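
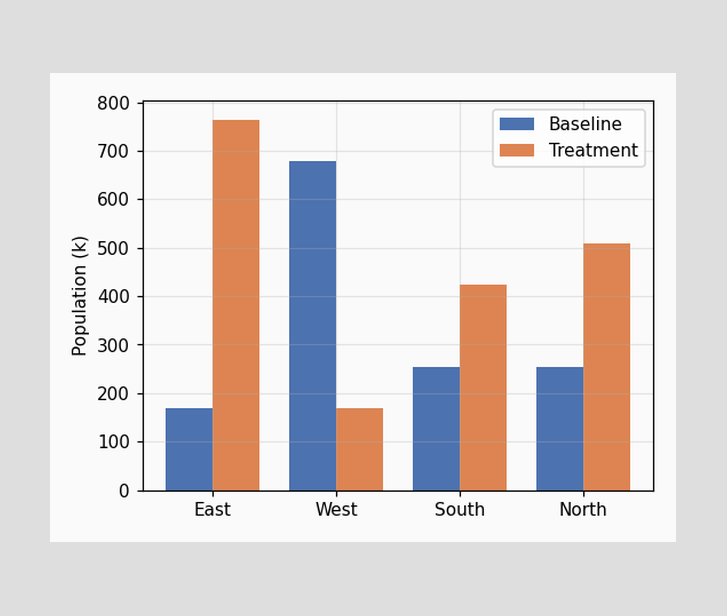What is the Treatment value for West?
The Treatment bar at West reaches 170k on the y-axis.

170k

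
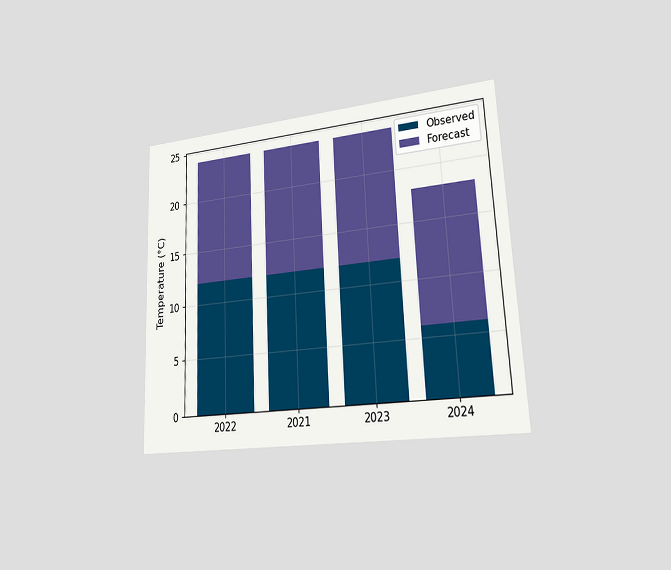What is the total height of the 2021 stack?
The chart is tilted about 3° counter-clockwise and viewed slightly from the right. The 2021 stack's top reaches 24°C on the y-axis.

24°C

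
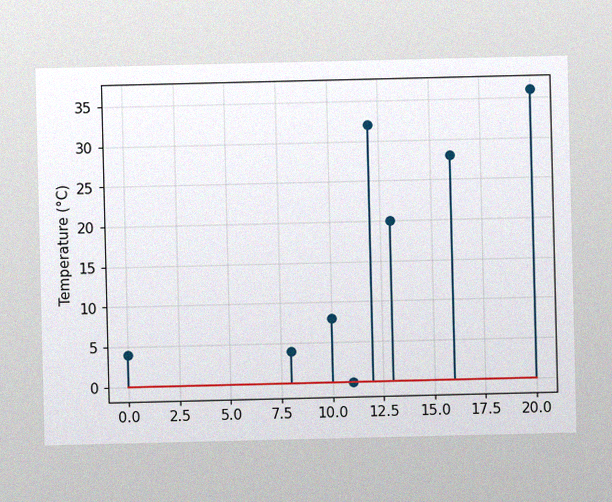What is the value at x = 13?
20°C

The image has some photo noise and uneven lighting. The stem at x=13 reaches 20°C.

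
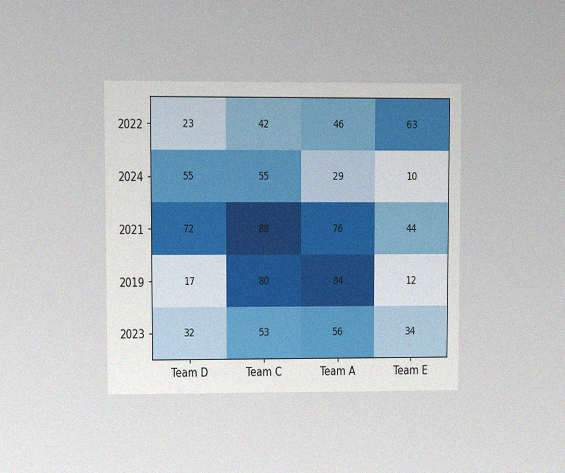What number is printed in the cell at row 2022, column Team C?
42

The chart is viewed at a slight angle, with some photo noise. The (2022, Team C) cell reads 42.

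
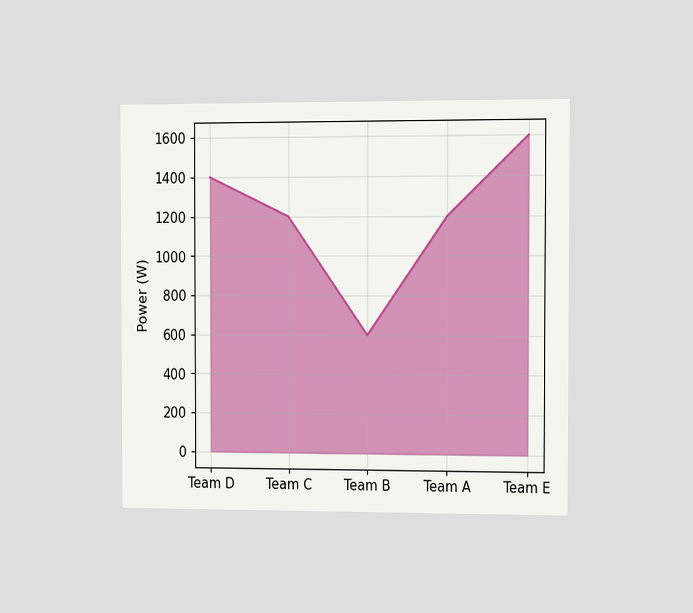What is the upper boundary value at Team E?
1600W

The chart is viewed slightly from the right. At Team E the upper boundary is at 1600W.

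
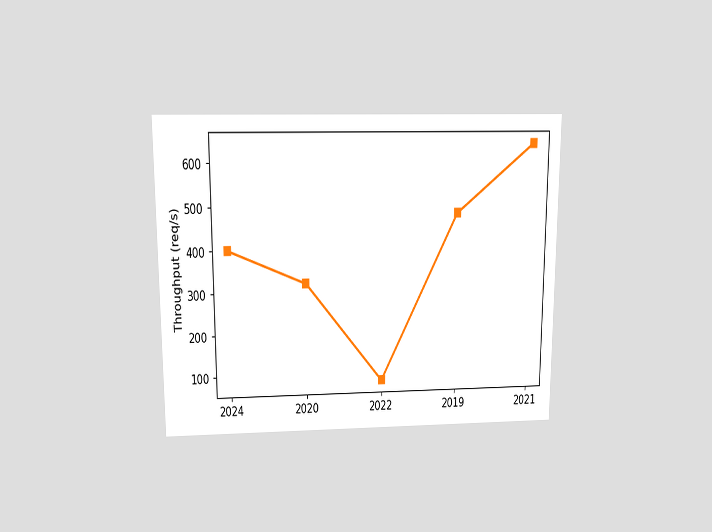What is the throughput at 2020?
The chart is viewed slightly from above. At 2020, the line is at 320req/s.

320req/s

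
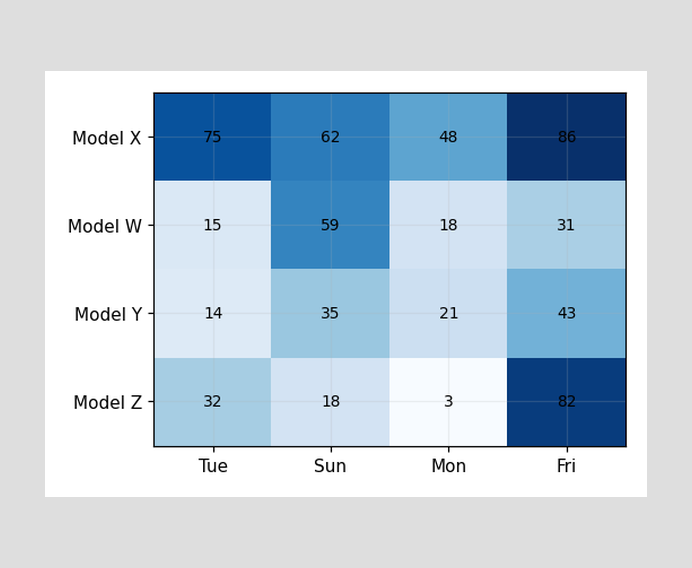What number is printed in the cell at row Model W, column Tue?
15

The (Model W, Tue) cell reads 15.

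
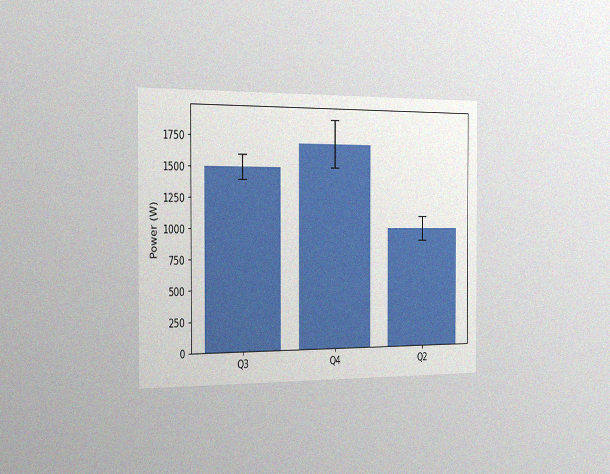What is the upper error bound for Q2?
The chart is viewed slightly from the left, with some photo noise. The Q2 bar's upper whisker reaches 1100W.

1100W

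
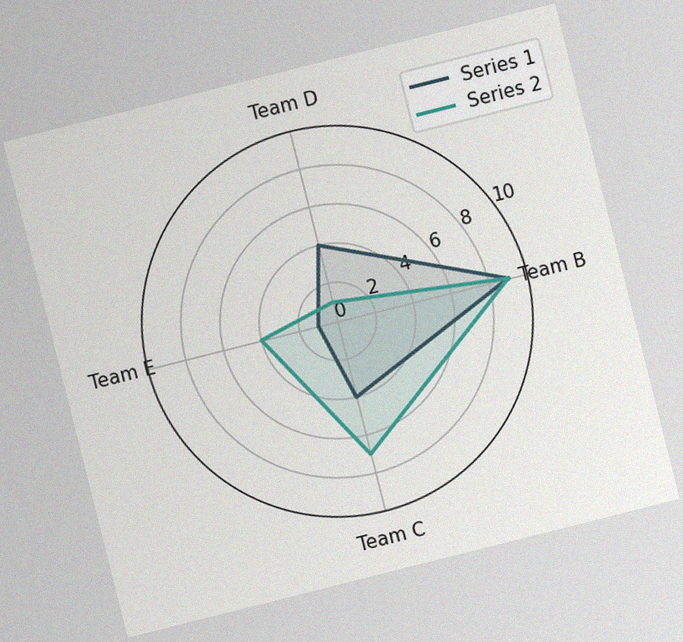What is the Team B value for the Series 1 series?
The chart is tilted about 14° counter-clockwise, with some photo noise. On the Team B axis, Series 1 reaches 9.

9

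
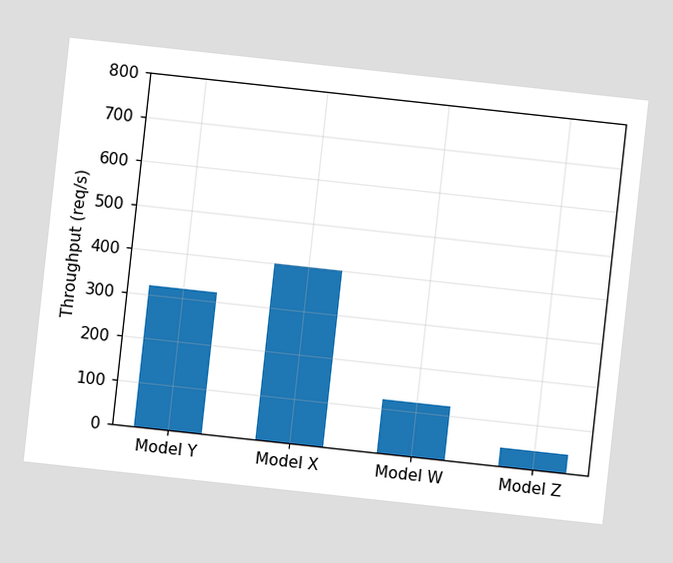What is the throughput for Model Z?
The chart is tilted about 6° clockwise. Reading along the chart's y-axis, the Model Z bar reaches 40req/s.

40req/s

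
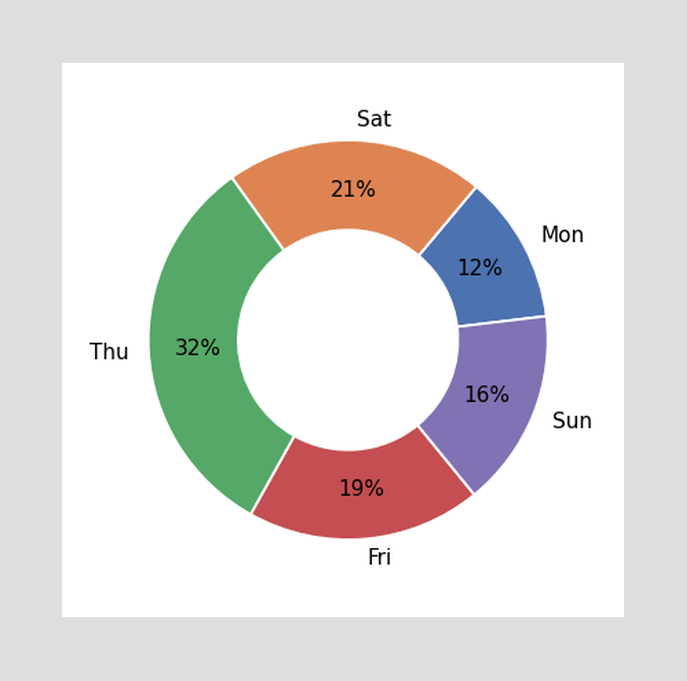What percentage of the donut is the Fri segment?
The Fri segment takes up 19% of the ring.

19%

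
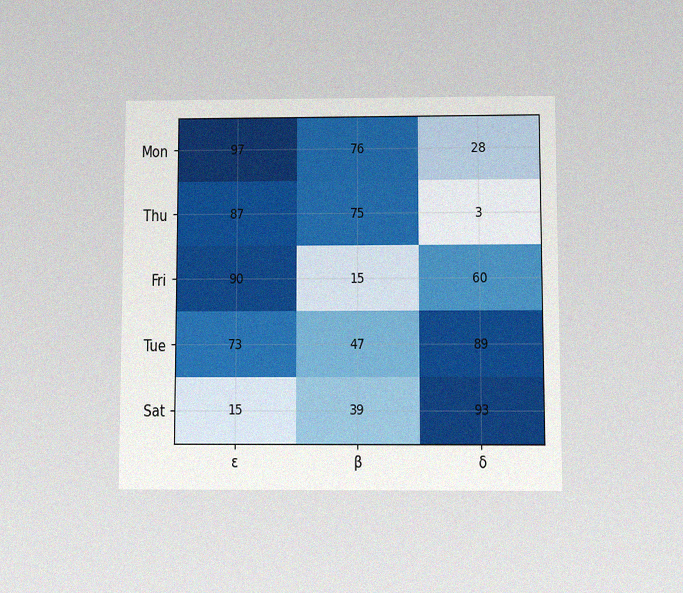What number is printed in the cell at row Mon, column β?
The chart is viewed slightly from below, with some photo noise. The (Mon, β) cell reads 76.

76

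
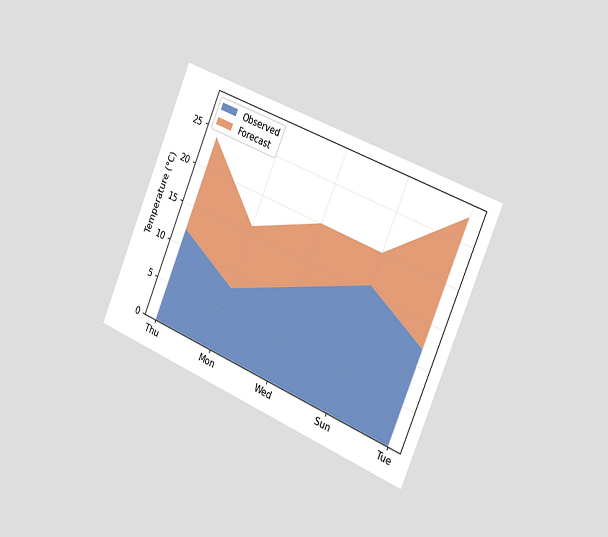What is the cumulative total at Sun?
20°C

The chart is tilted about 23° clockwise and viewed slightly from the right. The stacked total at Sun reaches 20°C.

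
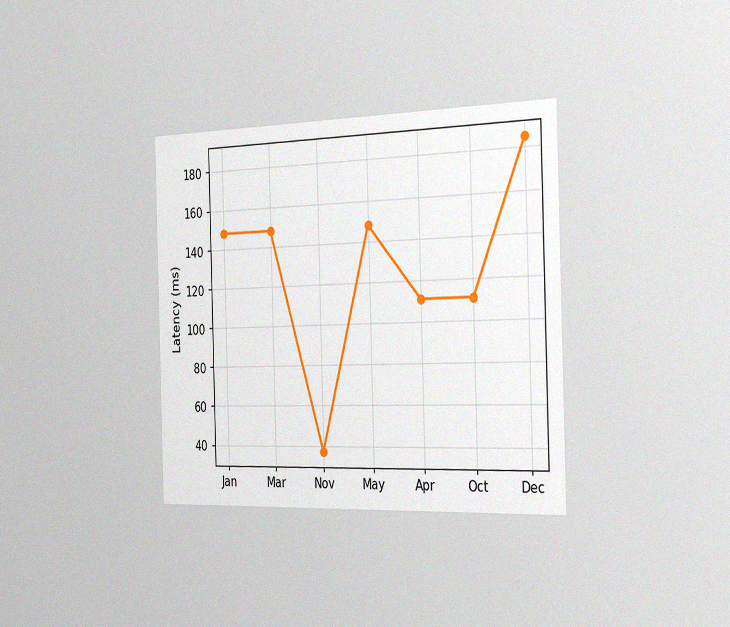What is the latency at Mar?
The chart is viewed slightly from the right, with some photo noise. At Mar, the line is at 148ms.

148ms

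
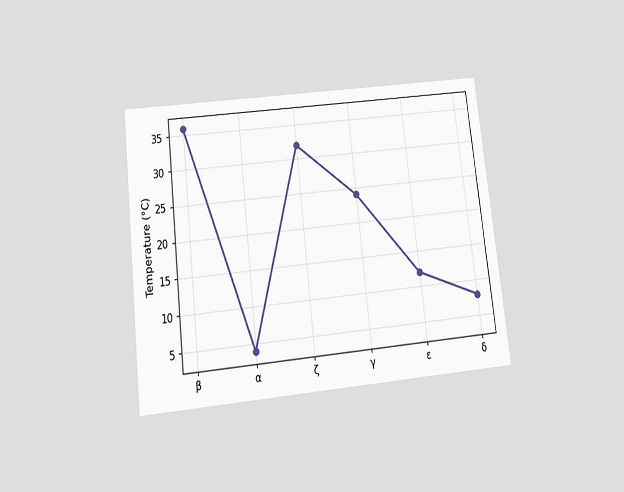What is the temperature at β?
36°C

The chart is tilted about 6° counter-clockwise and viewed slightly from below. At β, the line is at 36°C.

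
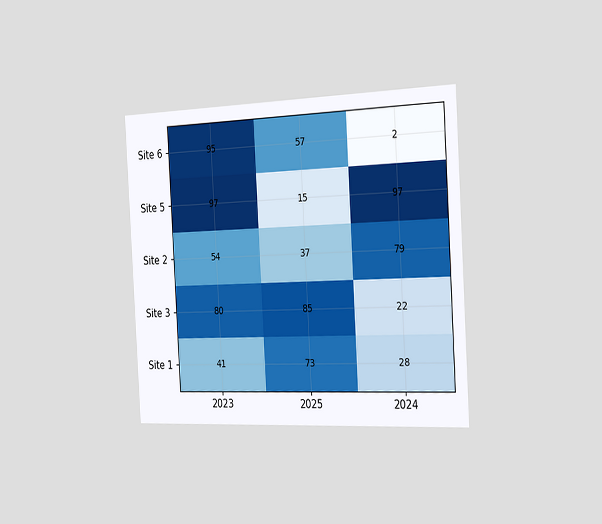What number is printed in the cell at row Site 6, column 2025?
The chart is tilted about 3° counter-clockwise and viewed slightly from the right. The (Site 6, 2025) cell reads 57.

57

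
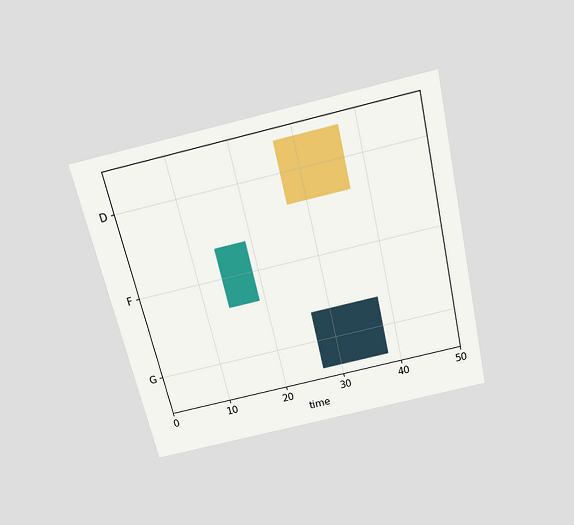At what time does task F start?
14

The chart is tilted about 13° counter-clockwise and viewed slightly from above. The F bar begins at t=14.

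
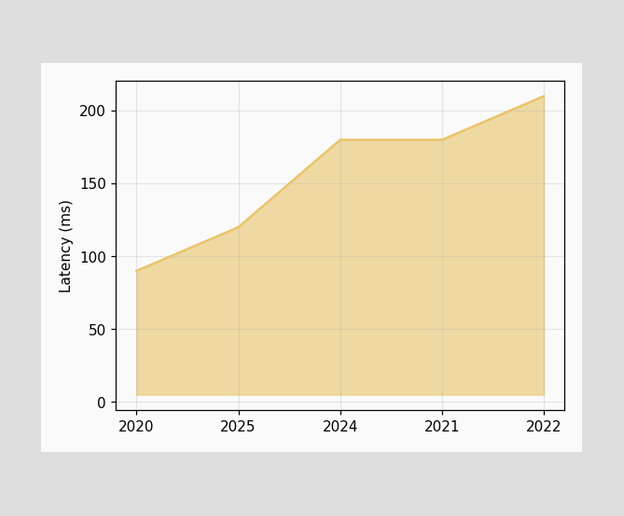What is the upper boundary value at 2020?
At 2020 the upper boundary is at 90ms.

90ms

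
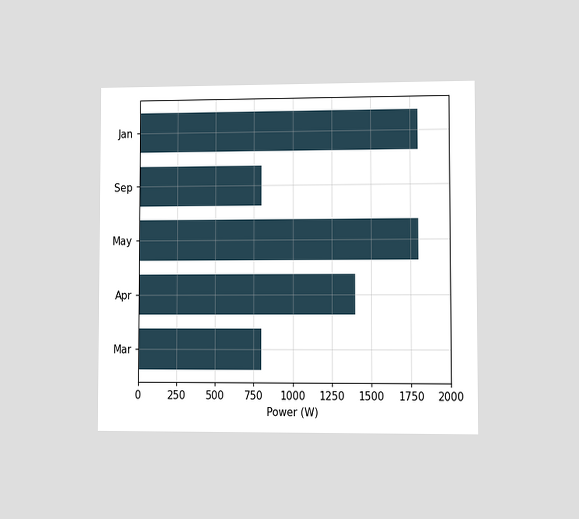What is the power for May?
1800W

The chart is viewed at a slight angle. Reading along the chart's x-axis, the May bar reaches 1800W.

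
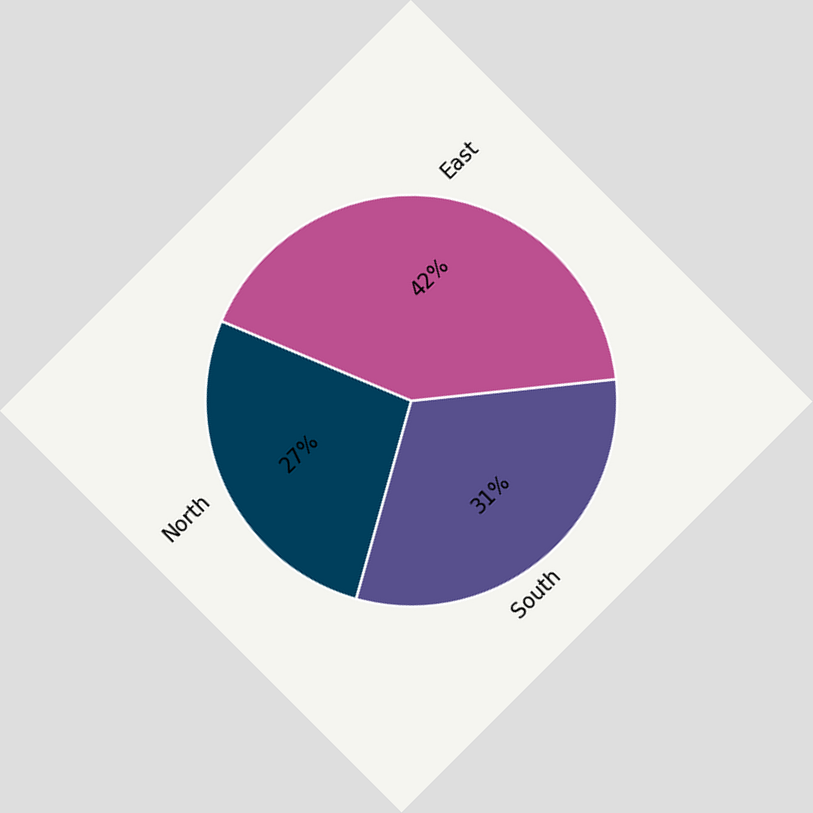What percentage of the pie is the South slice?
31%

The chart is tilted about 45° counter-clockwise. The South slice takes up 31% of the pie.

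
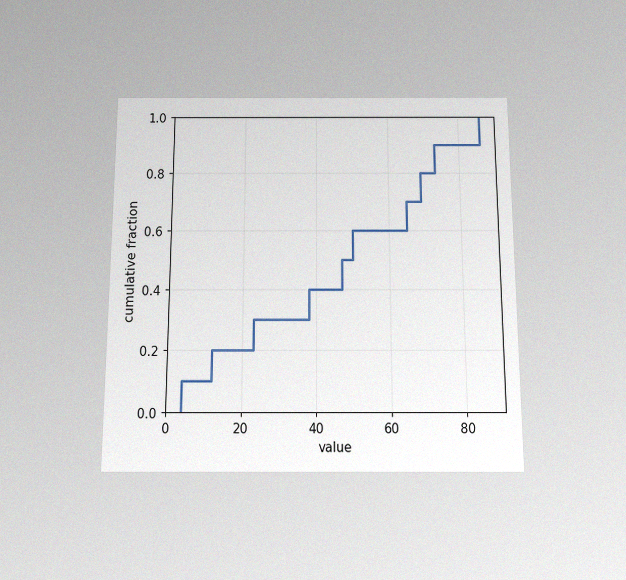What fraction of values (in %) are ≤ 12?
The chart is viewed slightly from below, with some photo noise. At x=12 the ECDF step is at 20%.

20%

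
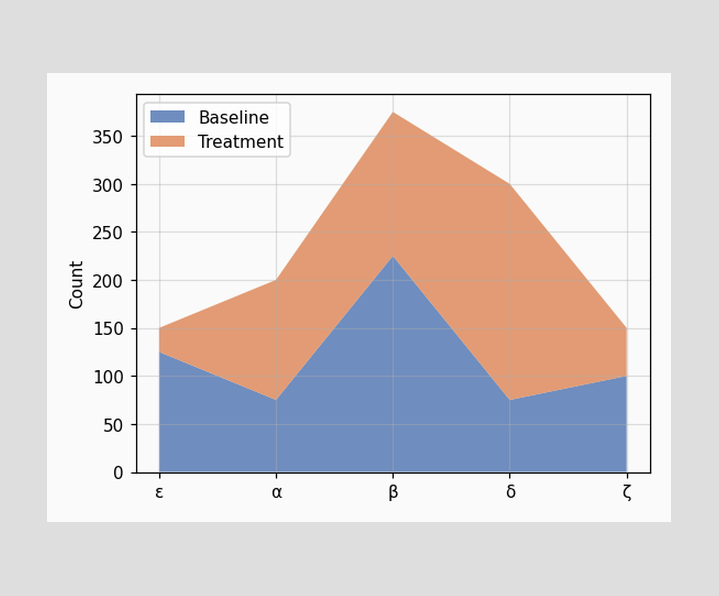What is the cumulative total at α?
The stacked total at α reaches 200.

200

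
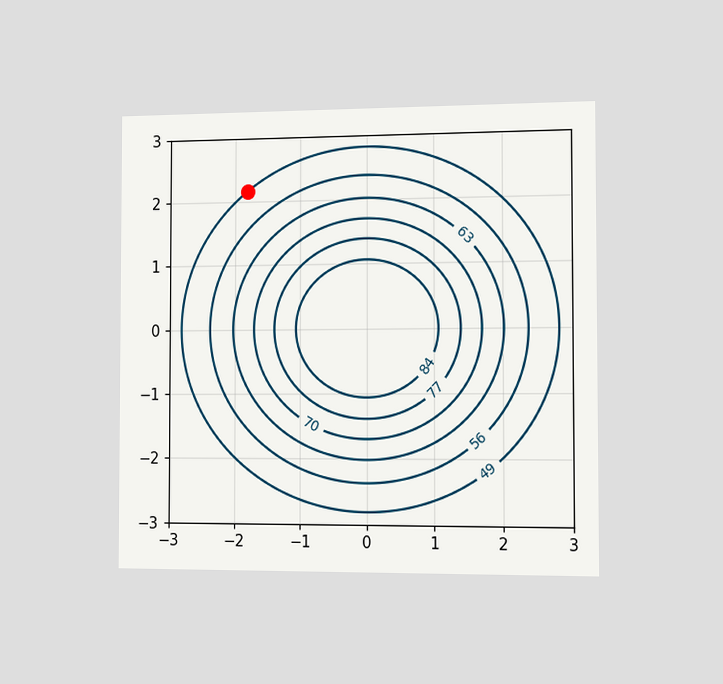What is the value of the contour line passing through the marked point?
The chart is viewed slightly from the right. The marked point sits on the contour labelled 49.

49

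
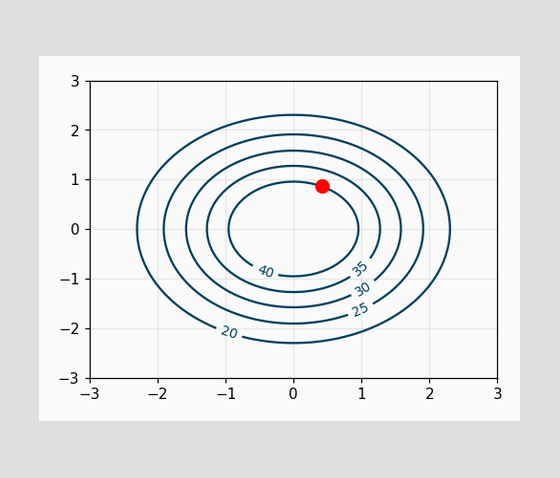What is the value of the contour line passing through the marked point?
The marked point sits on the contour labelled 40.

40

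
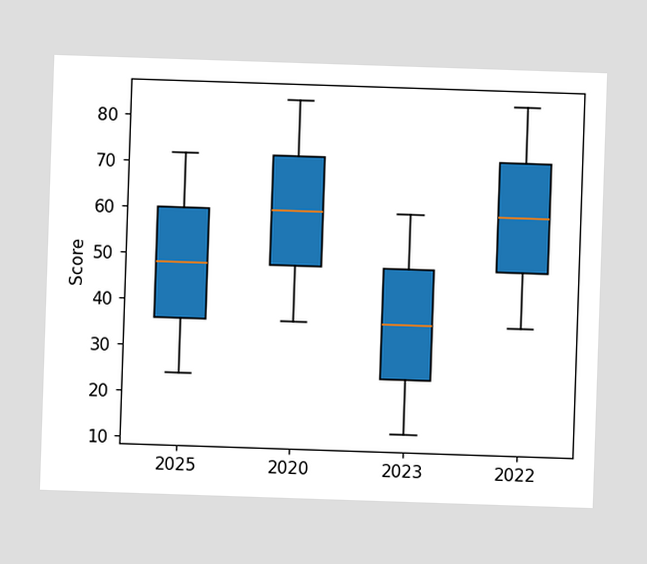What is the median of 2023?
36

The median line in the 2023 box sits at 36.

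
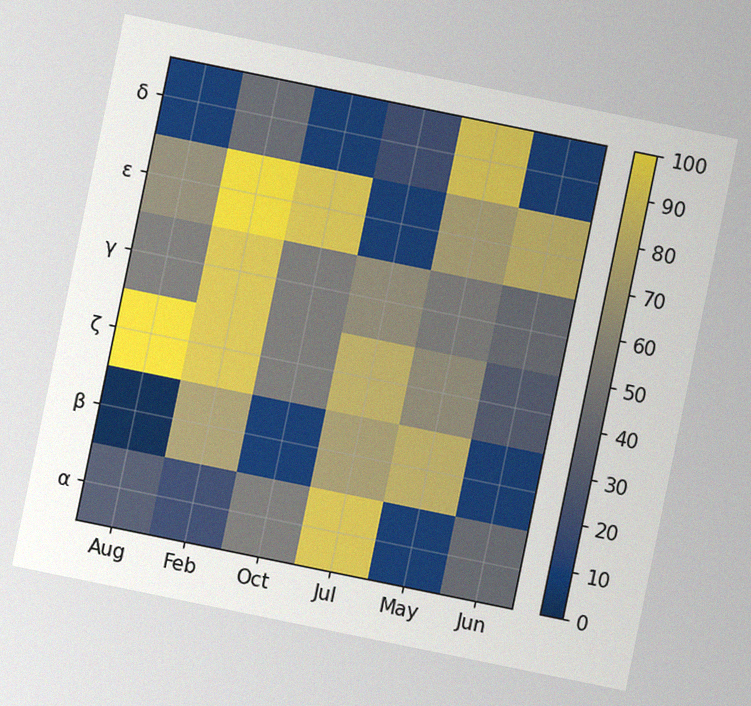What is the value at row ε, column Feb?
100

The chart is tilted about 12° clockwise, with some photo noise. Matching cell (ε, Feb) against the colorbar gives 100.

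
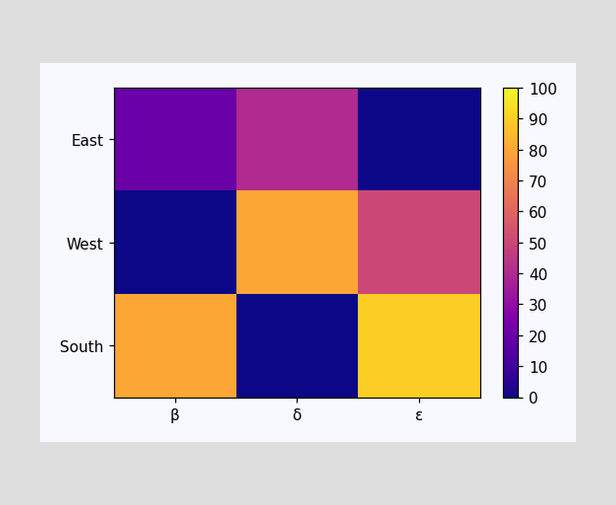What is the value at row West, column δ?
80

Matching cell (West, δ) against the colorbar gives 80.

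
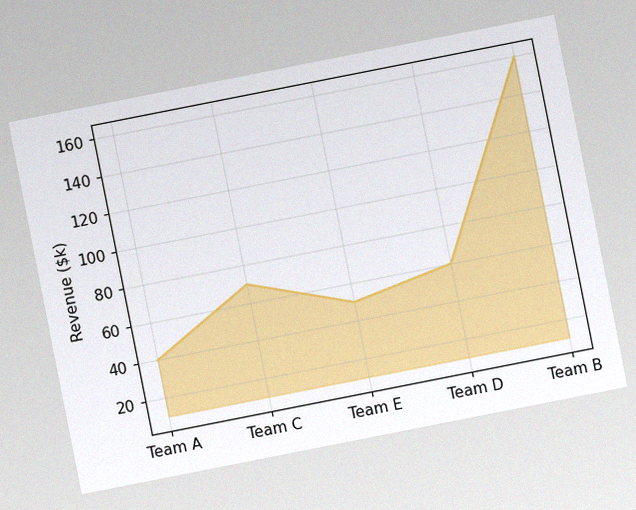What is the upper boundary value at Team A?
$40k

The chart is tilted about 11° counter-clockwise, with some photo noise. At Team A the upper boundary is at $40k.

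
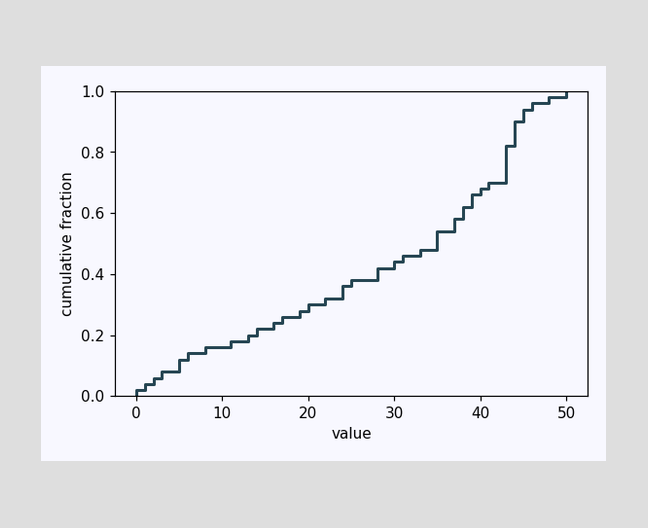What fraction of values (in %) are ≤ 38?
At x=38 the ECDF step is at 62%.

62%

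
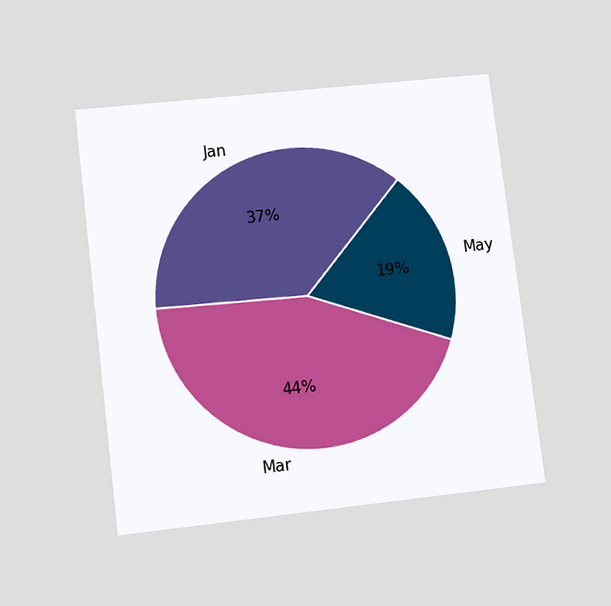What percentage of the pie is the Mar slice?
The chart is tilted about 7° counter-clockwise and viewed slightly from below. The Mar slice takes up 44% of the pie.

44%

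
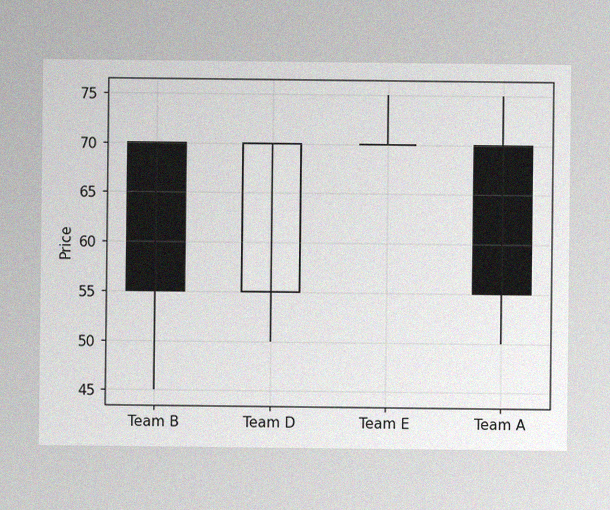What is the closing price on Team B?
55

The image has some photo noise and uneven lighting. The Team B candle closes at 55.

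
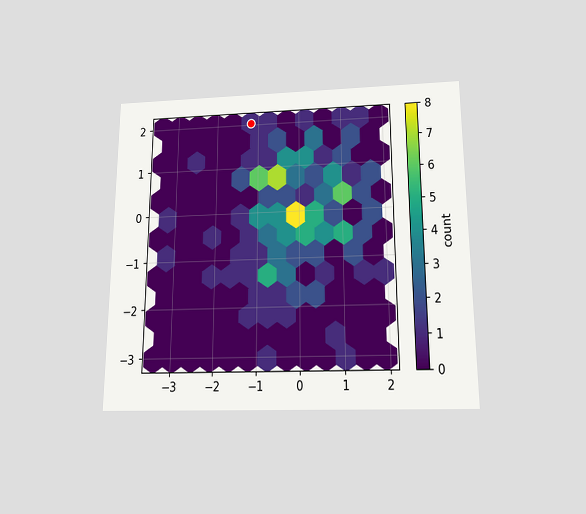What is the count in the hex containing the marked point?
1

The chart is viewed slightly from below. The marked hex reads 1 on the colorbar.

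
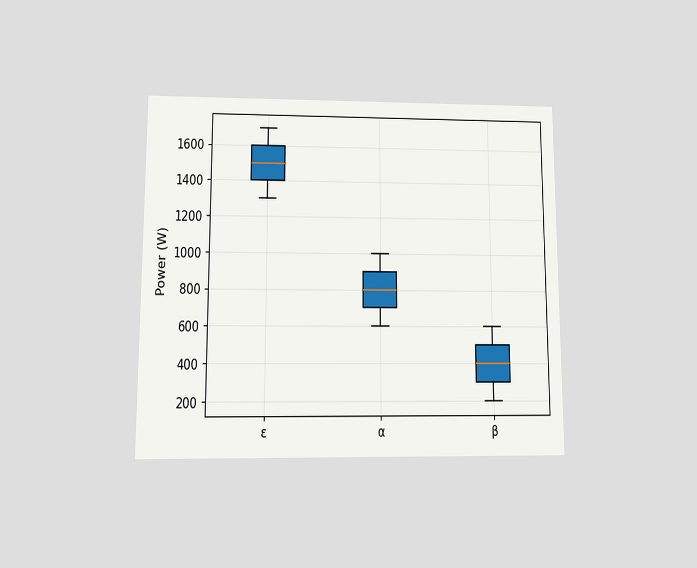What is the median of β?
The chart is viewed at a slight angle. The median line in the β box sits at 400W.

400W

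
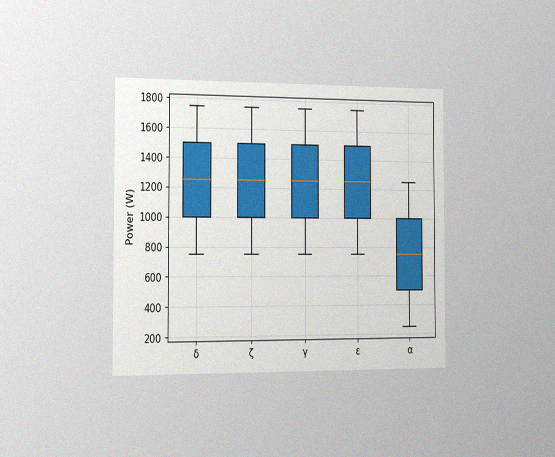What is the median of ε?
1250W

The chart is viewed slightly from the left, with some photo noise. The median line in the ε box sits at 1250W.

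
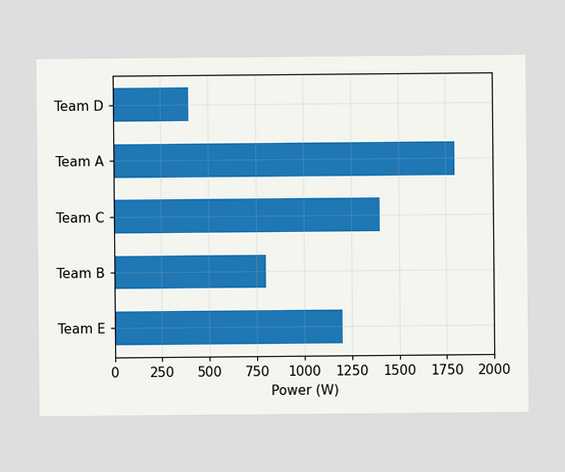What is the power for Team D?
400W

Reading along the chart's x-axis, the Team D bar reaches 400W.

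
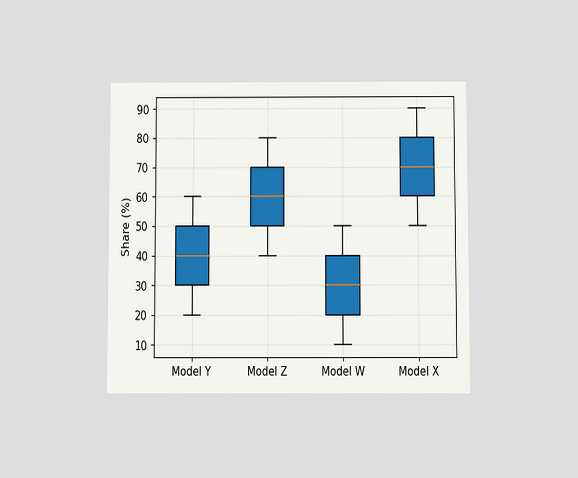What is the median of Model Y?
The chart is viewed slightly from below. The median line in the Model Y box sits at 40%.

40%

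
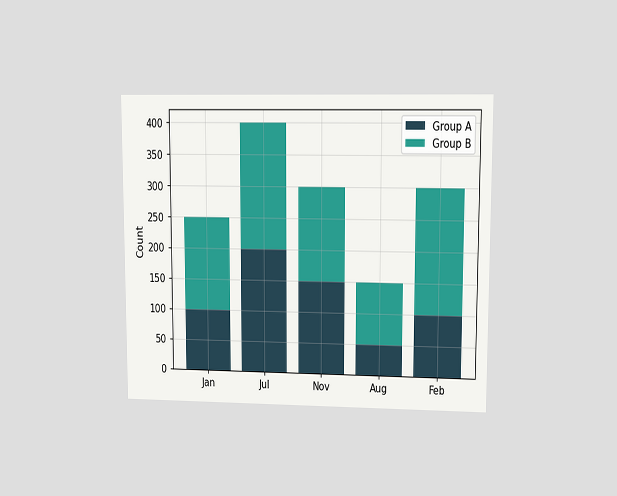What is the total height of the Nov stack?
300

The chart is viewed at a slight angle. The Nov stack's top reaches 300 on the y-axis.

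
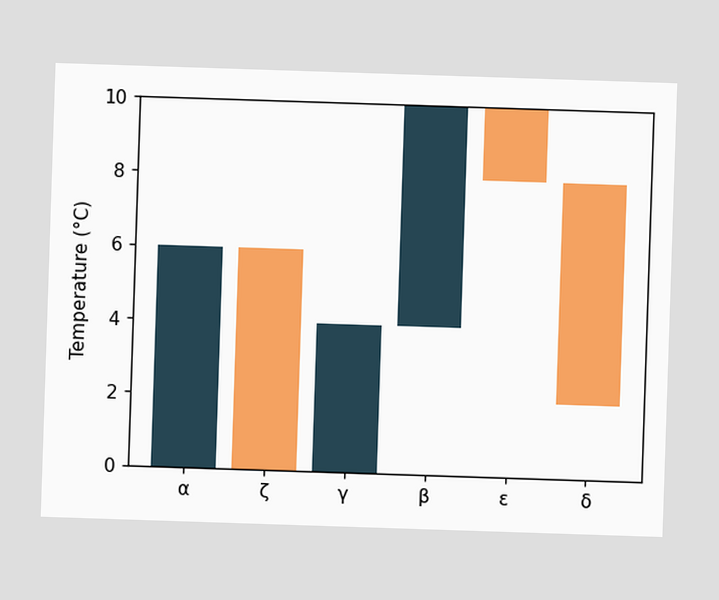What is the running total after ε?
8°C

After ε the running total reaches 8°C.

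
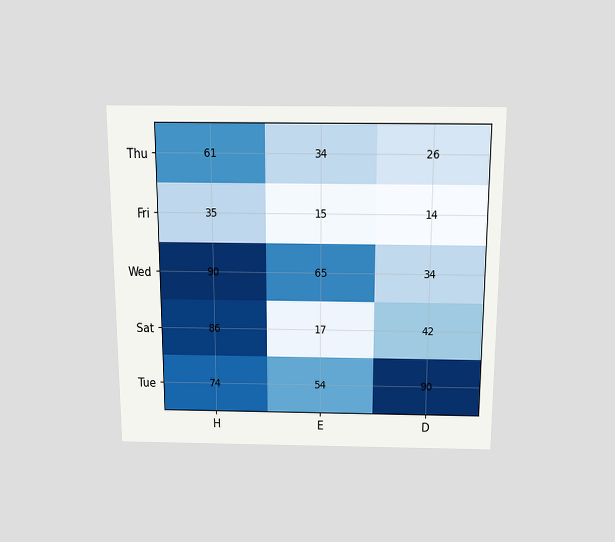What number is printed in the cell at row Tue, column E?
54

The chart is viewed slightly from above. The (Tue, E) cell reads 54.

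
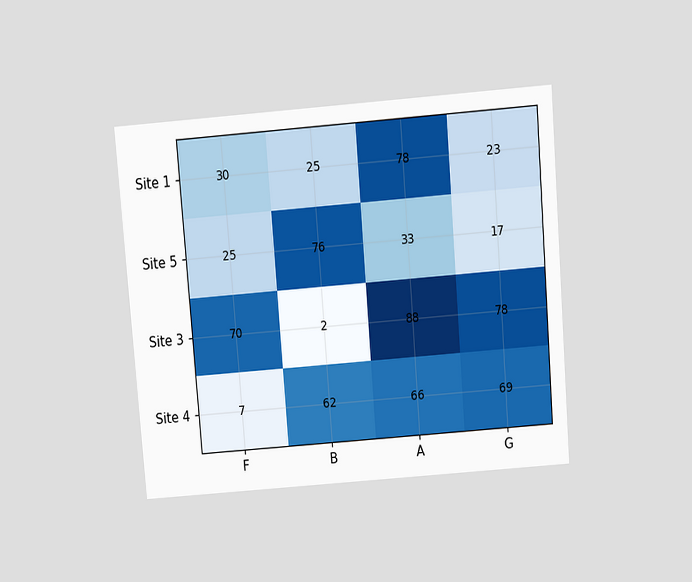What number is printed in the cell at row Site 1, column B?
25

The chart is tilted about 5° counter-clockwise and viewed slightly from above. The (Site 1, B) cell reads 25.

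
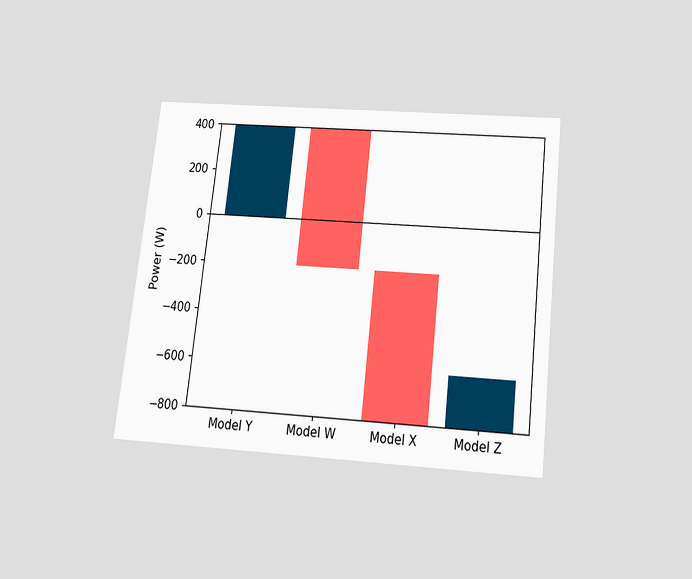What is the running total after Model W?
The chart is tilted about 6° clockwise and viewed slightly from below. After Model W the running total reaches -200W.

-200W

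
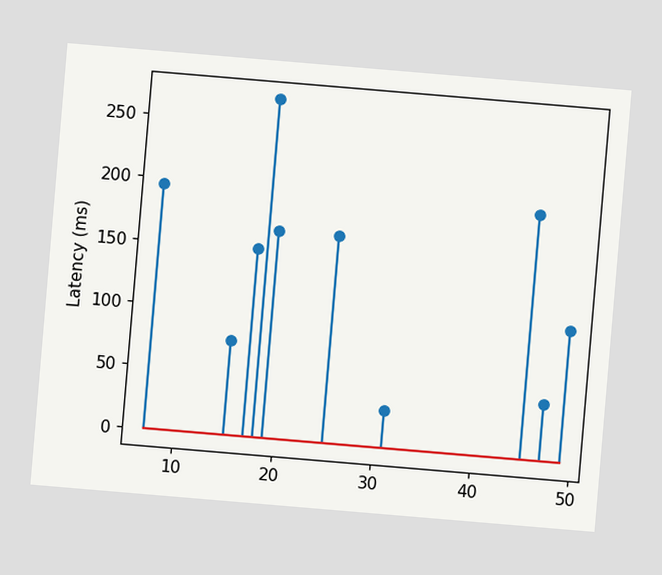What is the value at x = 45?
The chart is tilted about 5° clockwise. The stem at x=45 reaches 195ms.

195ms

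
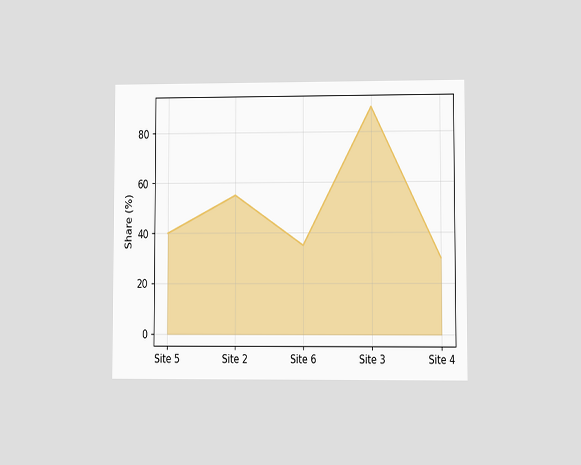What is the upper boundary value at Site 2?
The chart is viewed at a slight angle. At Site 2 the upper boundary is at 55%.

55%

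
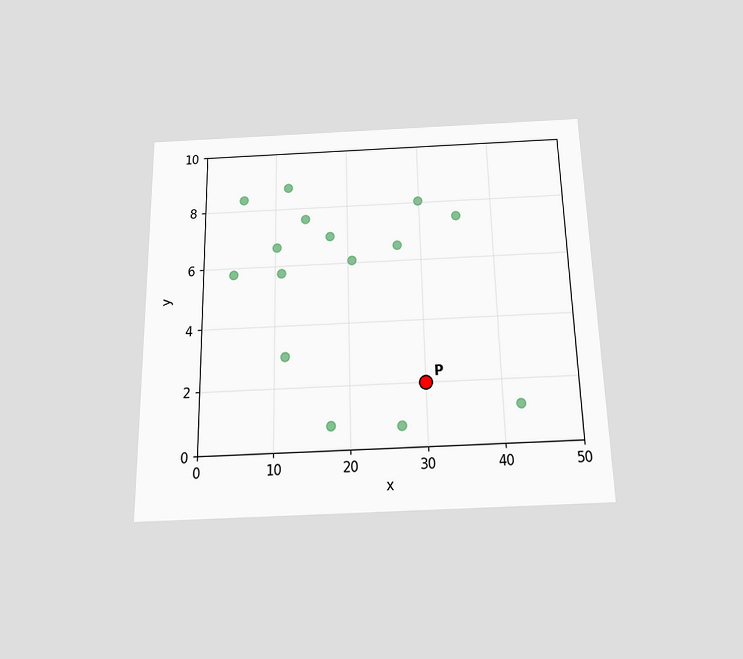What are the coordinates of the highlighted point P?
The chart is viewed slightly from below. Following the gridlines from P to each axis, P sits at (30, 2).

(30, 2)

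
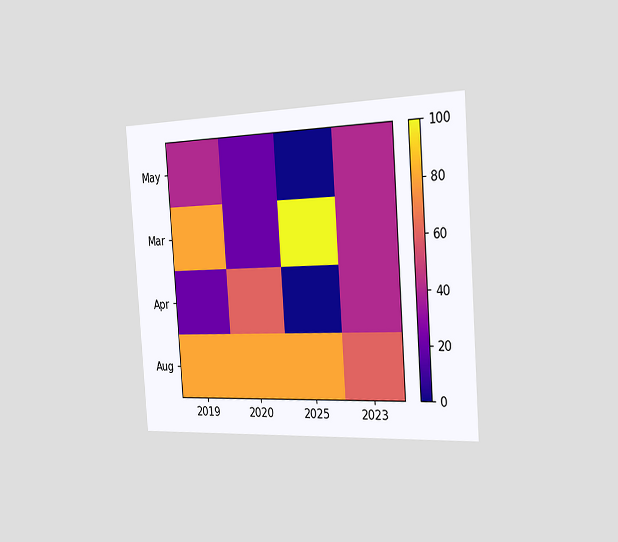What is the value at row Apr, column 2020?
The chart is tilted about 4° counter-clockwise and viewed slightly from the right. Matching cell (Apr, 2020) against the colorbar gives 60.

60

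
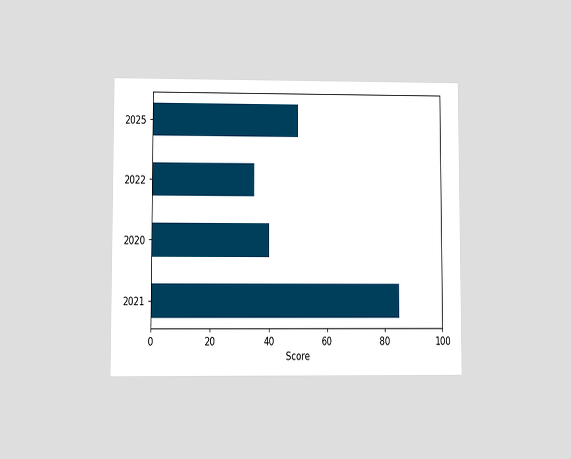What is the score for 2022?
The chart is viewed at a slight angle. Reading along the chart's x-axis, the 2022 bar reaches 35.

35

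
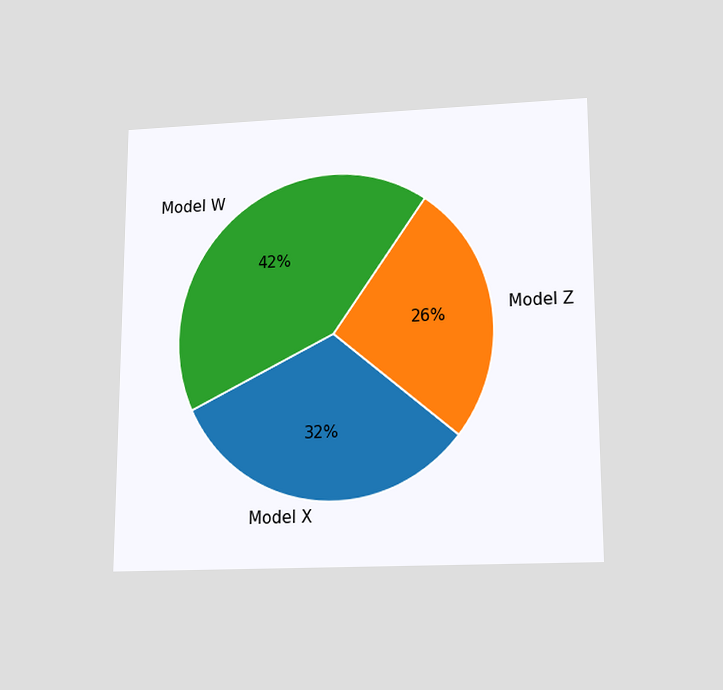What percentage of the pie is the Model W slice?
42%

The chart is viewed slightly from below. The Model W slice takes up 42% of the pie.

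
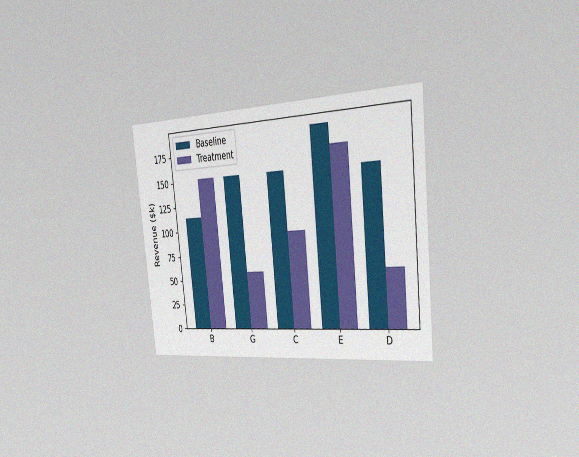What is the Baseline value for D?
The chart is tilted about 6° counter-clockwise and viewed slightly from the right, with some photo noise. The Baseline bar at D reaches $152k on the y-axis.

$152k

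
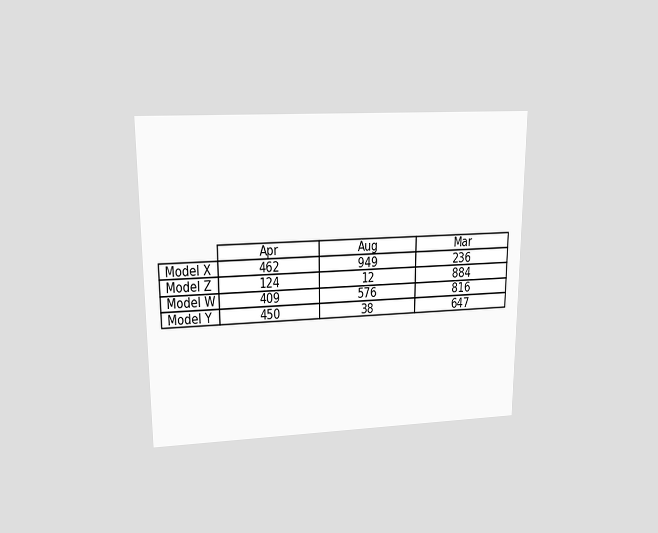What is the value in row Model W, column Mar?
816

The chart is viewed at a slight angle. The (Model W, Mar) cell reads 816.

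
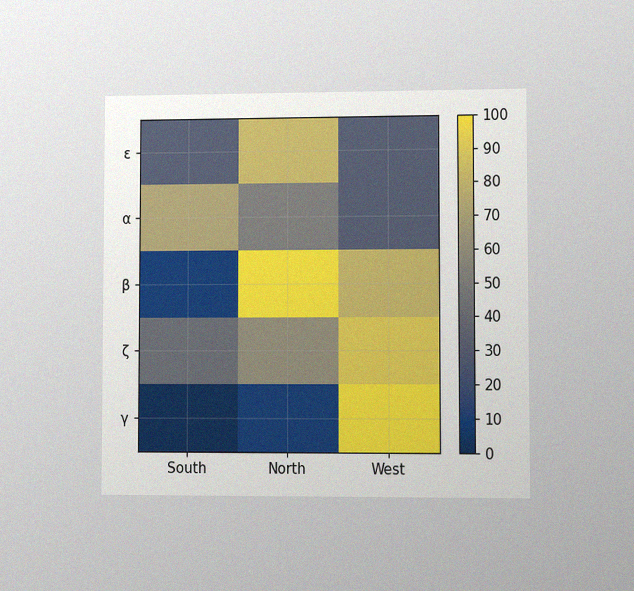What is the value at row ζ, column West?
The chart is viewed at a slight angle, with some photo noise. Matching cell (ζ, West) against the colorbar gives 90.

90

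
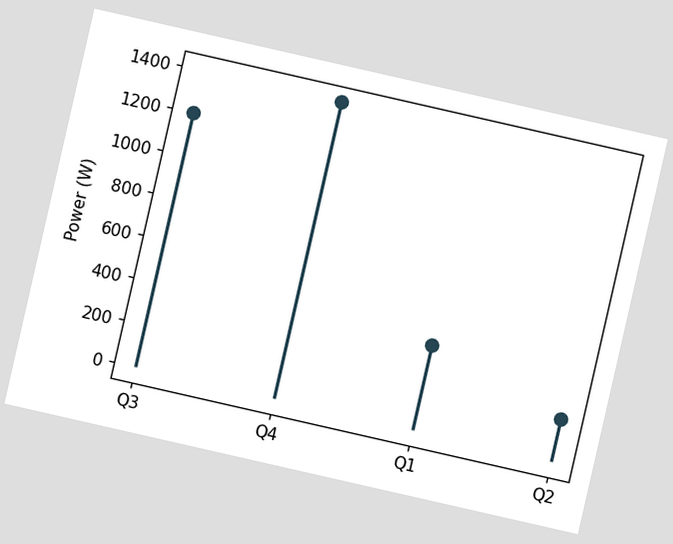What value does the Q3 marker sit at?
1200W

The chart is tilted about 13° clockwise. The Q3 marker sits at 1200W.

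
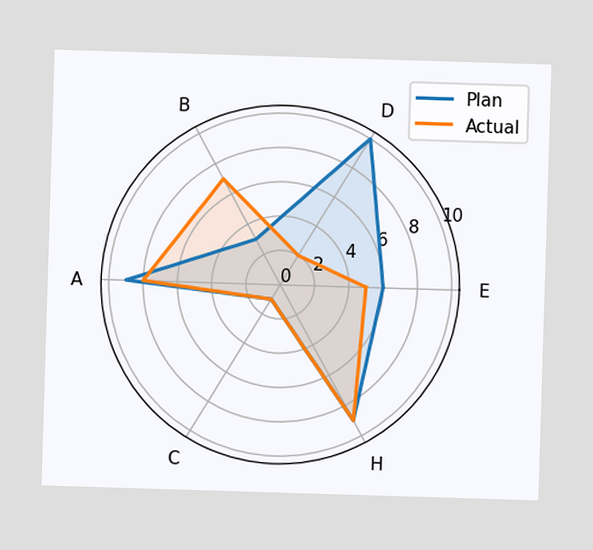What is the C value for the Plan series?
1

On the C axis, Plan reaches 1.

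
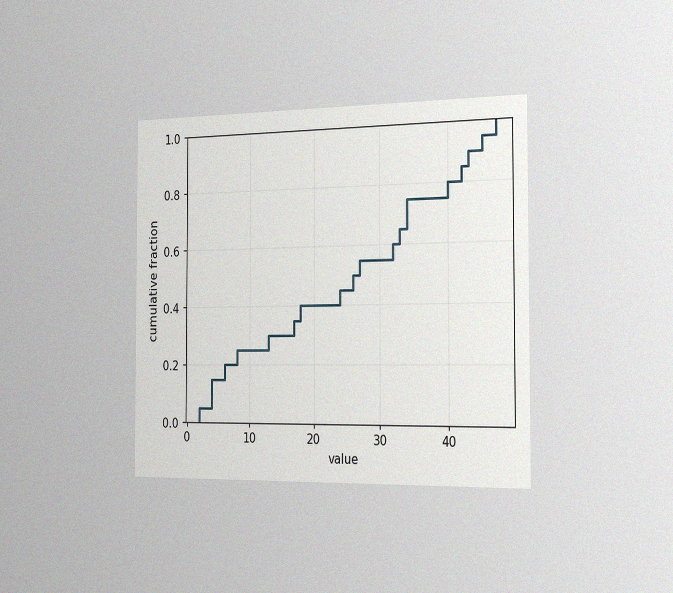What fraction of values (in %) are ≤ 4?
15%

The chart is viewed slightly from the right, with some photo noise. At x=4 the ECDF step is at 15%.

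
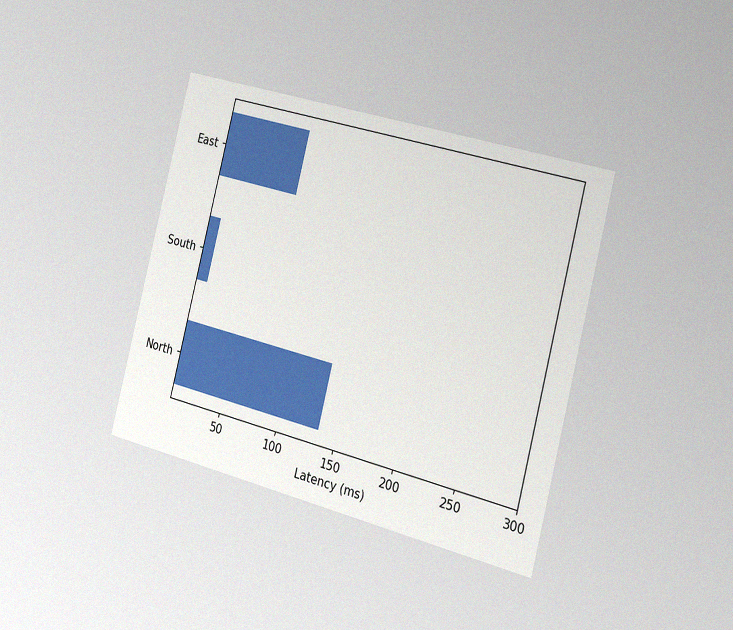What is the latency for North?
135ms

The chart is tilted about 14° clockwise and viewed slightly from the right, with some photo noise. Reading along the chart's x-axis, the North bar reaches 135ms.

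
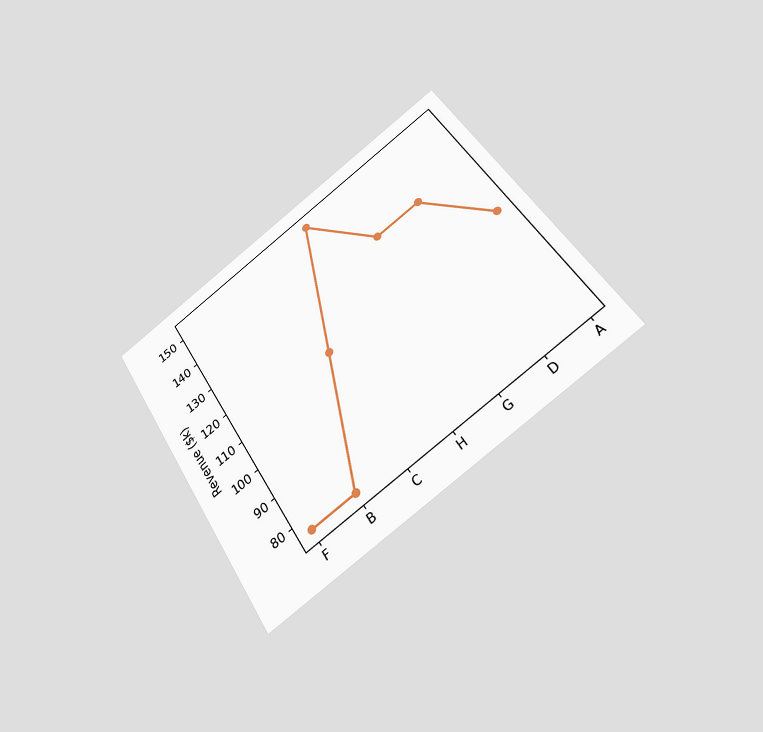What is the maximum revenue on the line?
$152k

The chart is tilted about 33° counter-clockwise and viewed at a slight angle. The highest point is at H, and reading across to the y-axis gives $152k.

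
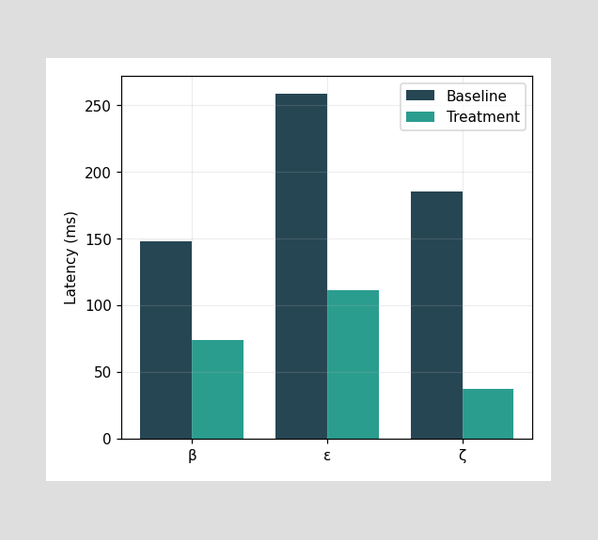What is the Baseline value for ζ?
The Baseline bar at ζ reaches 185ms on the y-axis.

185ms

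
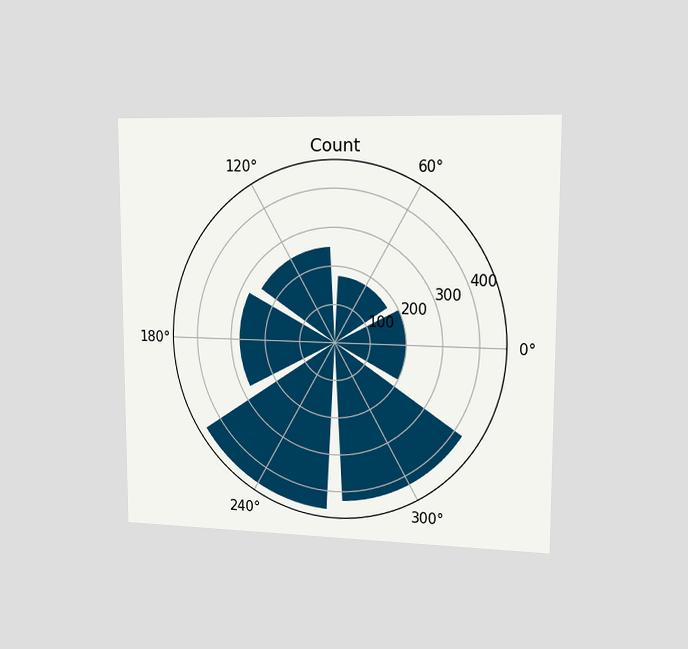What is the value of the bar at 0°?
200

The chart is viewed slightly from the right. The bar at 0° reaches 200 on the radial axis.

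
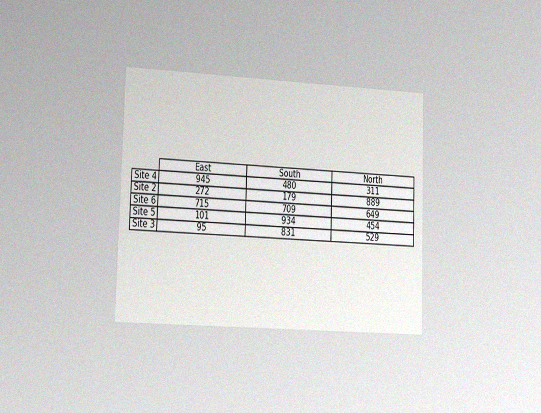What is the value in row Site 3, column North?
529

The chart is viewed slightly from the left, with some photo noise. The (Site 3, North) cell reads 529.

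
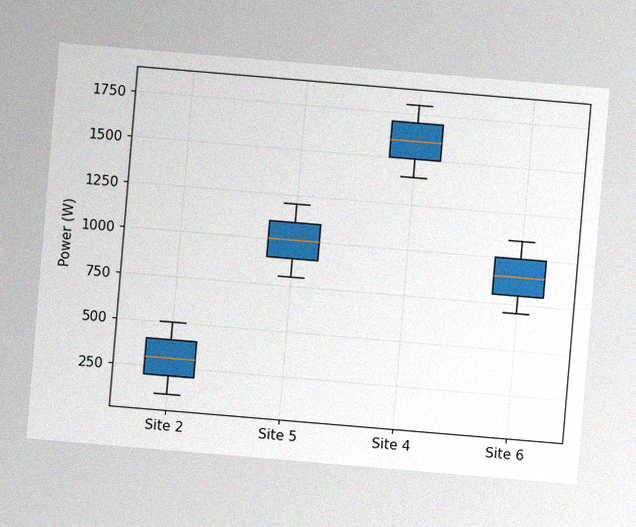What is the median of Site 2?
300W

The chart is tilted about 5° clockwise, with some photo noise. The median line in the Site 2 box sits at 300W.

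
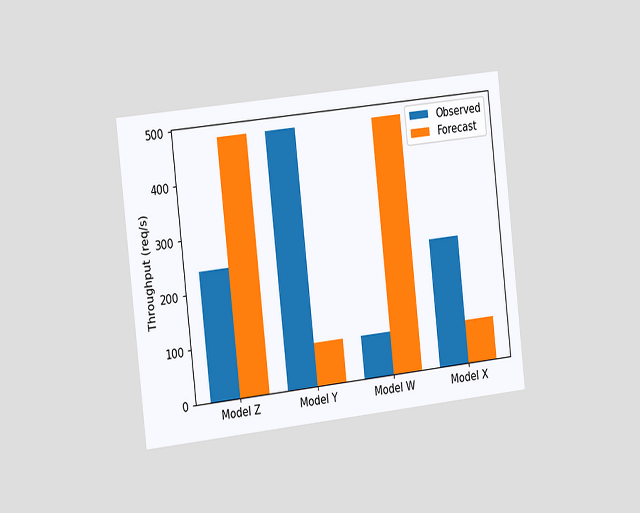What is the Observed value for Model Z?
240req/s

The chart is tilted about 6° counter-clockwise and viewed slightly from the left. The Observed bar at Model Z reaches 240req/s on the y-axis.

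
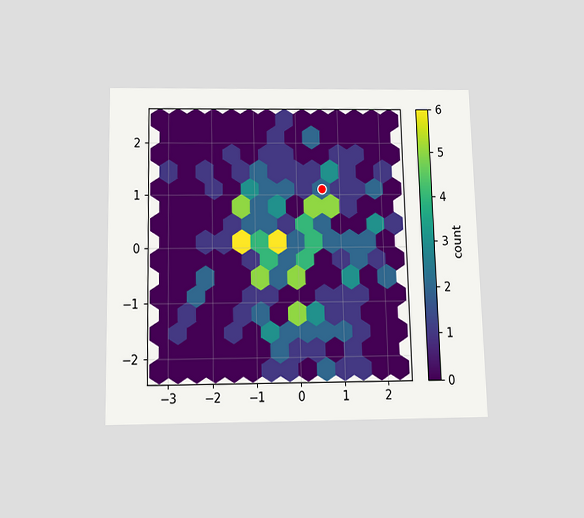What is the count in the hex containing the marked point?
2

The chart is viewed slightly from below. The marked hex reads 2 on the colorbar.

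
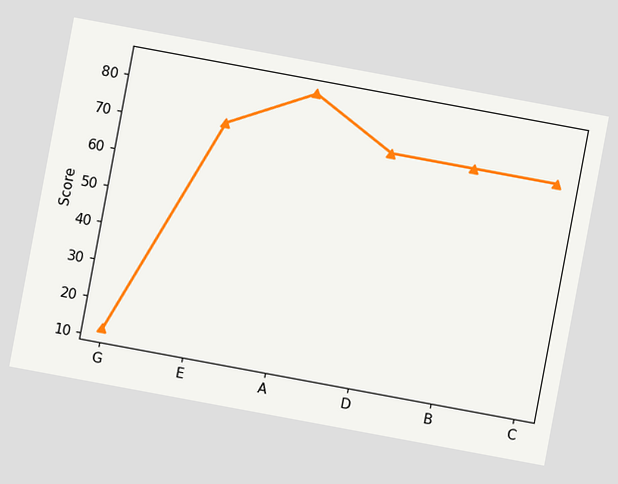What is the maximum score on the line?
84

The chart is tilted about 11° clockwise. The highest point is at A, and reading across to the y-axis gives 84.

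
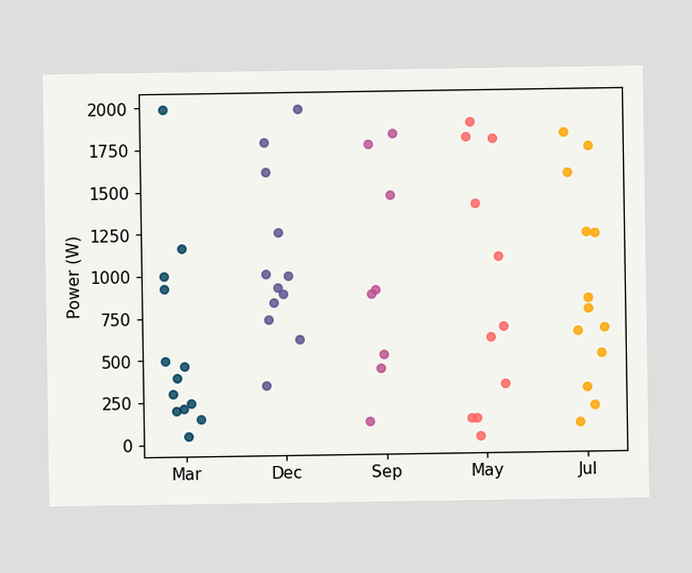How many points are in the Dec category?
Counting the markers in the Dec column gives 12.

12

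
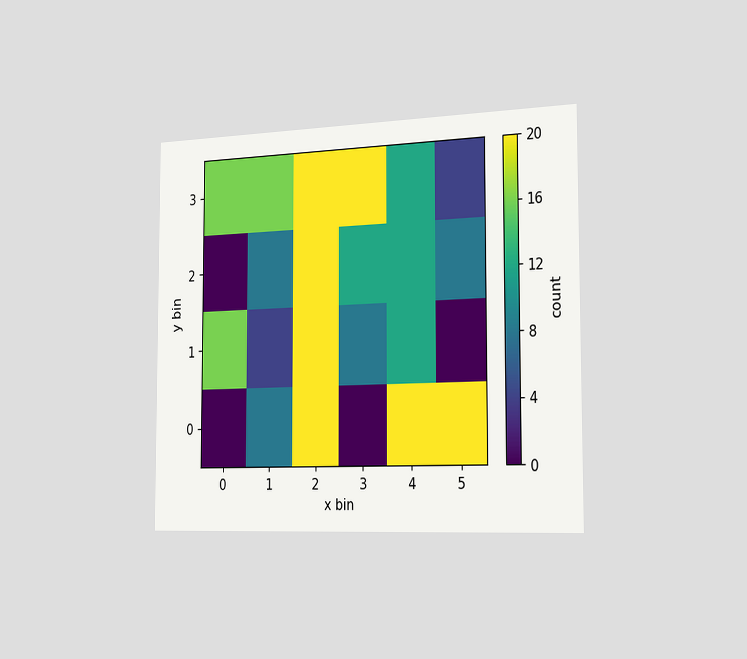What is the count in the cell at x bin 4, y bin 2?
The chart is viewed slightly from the right. Matching the cell (4, 2) against the colorbar gives 12.

12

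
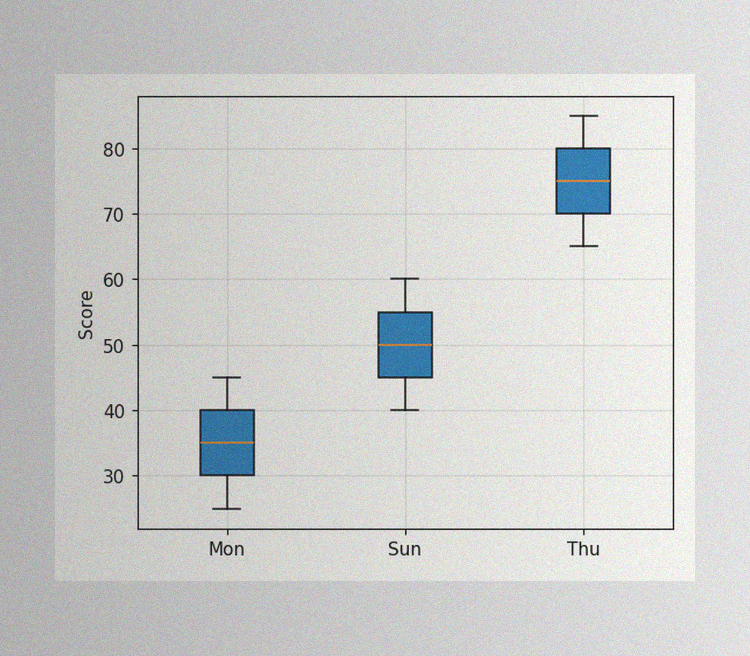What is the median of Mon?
35

The image has some photo noise and uneven lighting. The median line in the Mon box sits at 35.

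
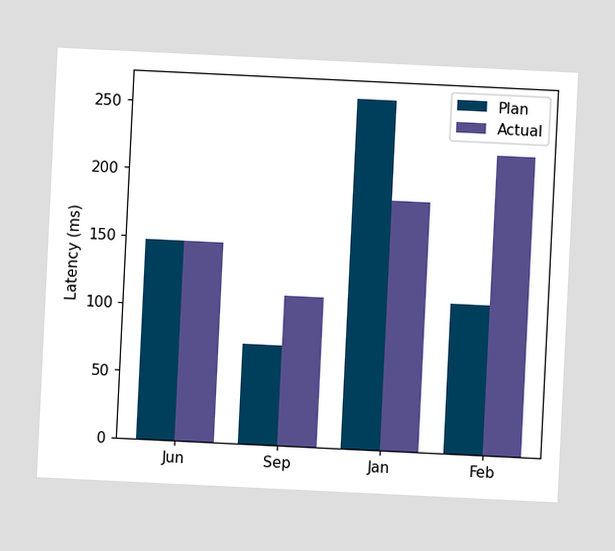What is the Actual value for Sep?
The chart is tilted about 3° clockwise. The Actual bar at Sep reaches 111ms on the y-axis.

111ms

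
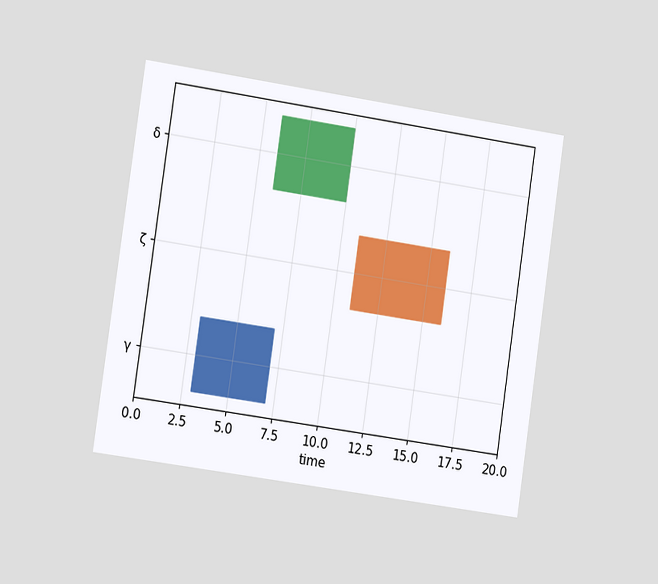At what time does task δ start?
6

The chart is tilted about 8° clockwise and viewed slightly from the left. The δ bar begins at t=6.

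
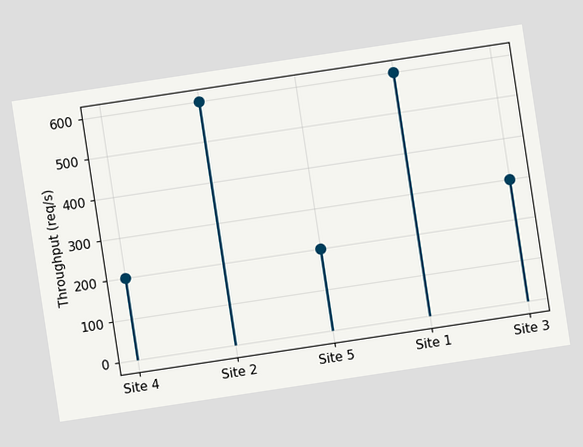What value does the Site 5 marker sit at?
The chart is tilted about 9° counter-clockwise. The Site 5 marker sits at 200req/s.

200req/s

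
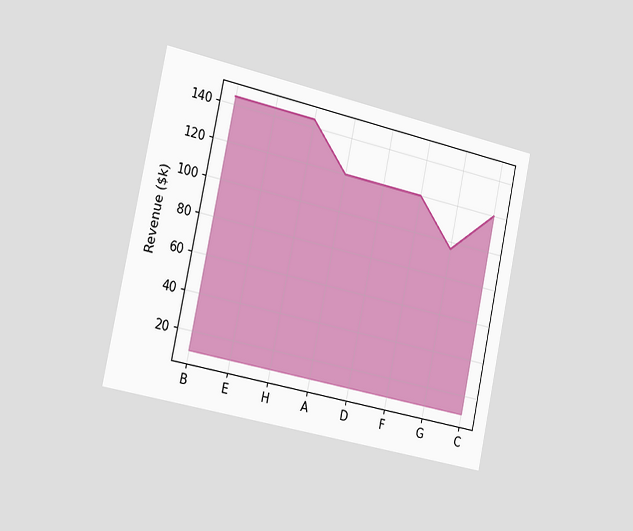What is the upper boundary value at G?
The chart is tilted about 12° clockwise and viewed slightly from the left. At G the upper boundary is at $96k.

$96k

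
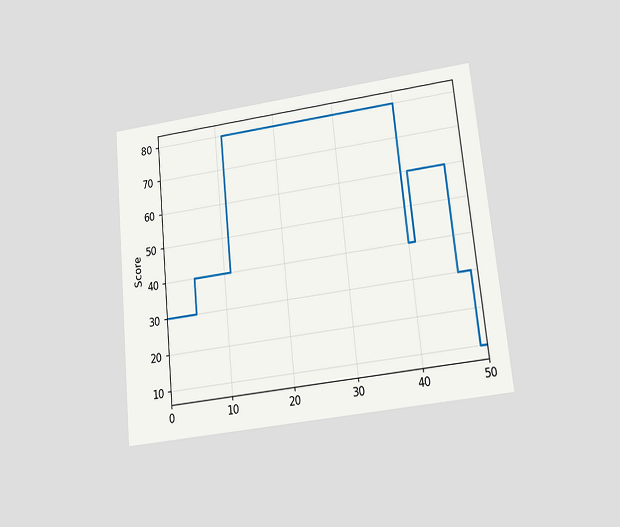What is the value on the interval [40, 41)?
The chart is tilted about 6° counter-clockwise and viewed slightly from below. On [40, 41) the step sits at 40.

40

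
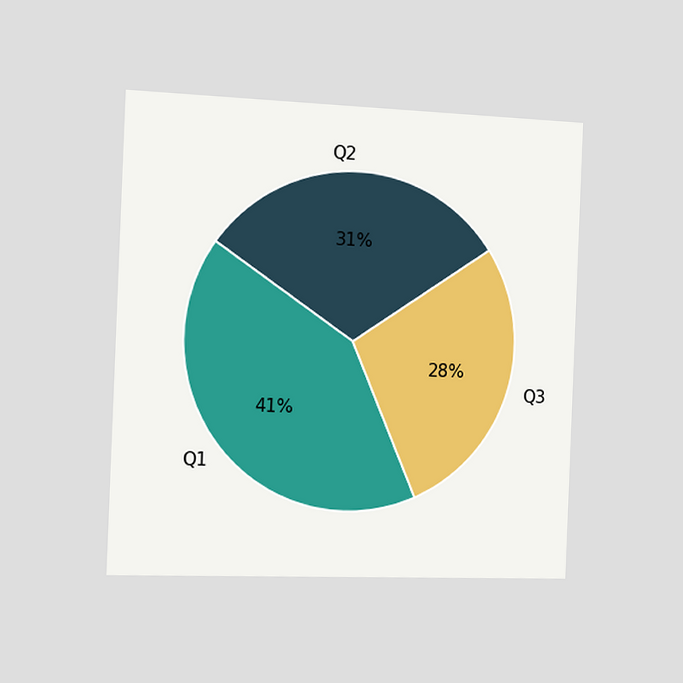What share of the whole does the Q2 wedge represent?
The chart is tilted about 2° clockwise and viewed slightly from the left. The Q2 slice takes up 31% of the pie.

31%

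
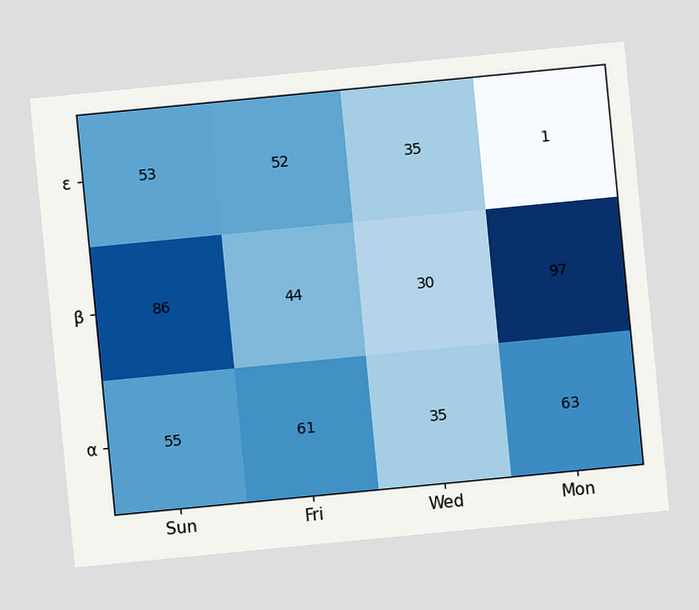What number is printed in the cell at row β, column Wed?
30

The chart is tilted about 5° counter-clockwise. The (β, Wed) cell reads 30.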